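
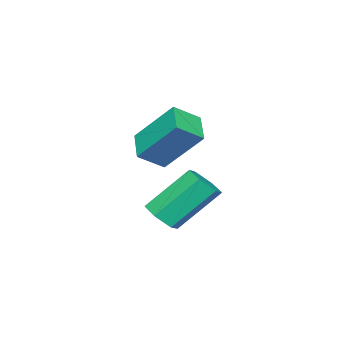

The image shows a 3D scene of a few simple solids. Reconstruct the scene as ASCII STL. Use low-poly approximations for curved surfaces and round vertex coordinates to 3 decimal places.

solid 
facet normal -0.703 0.473 -0.532
outer loop
vertex 2.222 -4.199 1.453
vertex 2.044 -2.84 2.896
vertex 3.083 -3.52 0.919
endloop
endfacet
facet normal 0.089 -0.683 -0.725
outer loop
vertex 3.856 -4.04 1.504
vertex 2.222 -4.199 1.453
vertex 3.083 -3.52 0.919
endloop
endfacet
facet normal -0.702 0.473 -0.532
outer loop
vertex 3.083 -3.52 0.919
vertex 2.044 -2.84 2.896
vertex 2.906 -2.161 2.362
endloop
endfacet
facet normal 0.706 0.557 -0.438
outer loop
vertex 2.906 -2.161 2.362
vertex 3.856 -4.04 1.504
vertex 3.083 -3.52 0.919
endloop
endfacet
facet normal -0.706 -0.557 0.438
outer loop
vertex 2.222 -4.199 1.453
vertex 2.817 -3.36 3.481
vertex 2.044 -2.84 2.896
endloop
endfacet
facet normal 0.089 -0.683 -0.725
outer loop
vertex 2.994 -4.719 2.038
vertex 2.222 -4.199 1.453
vertex 3.856 -4.04 1.504
endloop
endfacet
facet normal -0.706 -0.557 0.437
outer loop
vertex 2.994 -4.719 2.038
vertex 2.817 -3.36 3.481
vertex 2.222 -4.199 1.453
endloop
endfacet
facet normal -0.089 0.683 0.725
outer loop
vertex 2.044 -2.84 2.896
vertex 2.817 -3.36 3.481
vertex 2.906 -2.161 2.362
endloop
endfacet
facet normal 0.706 0.557 -0.437
outer loop
vertex 3.678 -2.681 2.947
vertex 3.856 -4.04 1.504
vertex 2.906 -2.161 2.362
endloop
endfacet
facet normal -0.089 0.683 0.725
outer loop
vertex 2.906 -2.161 2.362
vertex 2.817 -3.36 3.481
vertex 3.678 -2.681 2.947
endloop
endfacet
facet normal 0.702 -0.473 0.532
outer loop
vertex 3.678 -2.681 2.947
vertex 2.994 -4.719 2.038
vertex 3.856 -4.04 1.504
endloop
endfacet
facet normal 0.703 -0.473 0.532
outer loop
vertex 2.817 -3.36 3.481
vertex 2.994 -4.719 2.038
vertex 3.678 -2.681 2.947
endloop
endfacet
facet normal 0.485 -0.499 -0.718
outer loop
vertex 3.296 -4.139 -0.851
vertex 3.014 -3.7 -1.347
vertex 3.643 -3.536 -1.036
endloop
endfacet
facet normal 0.730 -0.221 0.647
outer loop
vertex 3.296 -4.139 -0.851
vertex 3.643 -3.536 -1.036
vertex 2.287 -3.1 0.643
endloop
endfacet
facet normal 0.730 -0.222 0.647
outer loop
vertex 2.287 -3.1 0.643
vertex 3.643 -3.536 -1.036
vertex 2.635 -2.497 0.457
endloop
endfacet
facet normal -0.484 0.501 0.718
outer loop
vertex 2.287 -3.1 0.643
vertex 2.635 -2.497 0.457
vertex 2.006 -2.66 0.147
endloop
endfacet
facet normal 0.485 -0.499 -0.718
outer loop
vertex 3.643 -3.536 -1.036
vertex 3.014 -3.7 -1.347
vertex 3.361 -3.097 -1.532
endloop
endfacet
facet normal 0.782 0.615 0.100
outer loop
vertex 3.643 -3.536 -1.036
vertex 3.361 -3.097 -1.532
vertex 2.635 -2.497 0.457
endloop
endfacet
facet normal 0.783 0.615 0.100
outer loop
vertex 2.635 -2.497 0.457
vertex 3.361 -3.097 -1.532
vertex 2.353 -2.057 -0.039
endloop
endfacet
facet normal -0.484 0.500 0.718
outer loop
vertex 2.635 -2.497 0.457
vertex 2.353 -2.057 -0.039
vertex 2.006 -2.66 0.147
endloop
endfacet
facet normal 0.485 -0.499 -0.718
outer loop
vertex 3.361 -3.097 -1.532
vertex 3.014 -3.7 -1.347
vertex 2.733 -3.26 -1.843
endloop
endfacet
facet normal 0.054 0.836 -0.546
outer loop
vertex 3.361 -3.097 -1.532
vertex 2.733 -3.26 -1.843
vertex 2.353 -2.057 -0.039
endloop
endfacet
facet normal 0.051 0.836 -0.547
outer loop
vertex 2.353 -2.057 -0.039
vertex 2.733 -3.26 -1.843
vertex 1.724 -2.221 -0.349
endloop
endfacet
facet normal -0.484 0.500 0.718
outer loop
vertex 2.353 -2.057 -0.039
vertex 1.724 -2.221 -0.349
vertex 2.006 -2.66 0.147
endloop
endfacet
facet normal 0.484 -0.501 -0.718
outer loop
vertex 2.733 -3.26 -1.843
vertex 3.014 -3.7 -1.347
vertex 2.385 -3.863 -1.657
endloop
endfacet
facet normal -0.730 0.222 -0.647
outer loop
vertex 2.733 -3.26 -1.843
vertex 2.385 -3.863 -1.657
vertex 1.724 -2.221 -0.349
endloop
endfacet
facet normal -0.730 0.221 -0.647
outer loop
vertex 1.724 -2.221 -0.349
vertex 2.385 -3.863 -1.657
vertex 1.377 -2.824 -0.164
endloop
endfacet
facet normal -0.485 0.499 0.718
outer loop
vertex 1.724 -2.221 -0.349
vertex 1.377 -2.824 -0.164
vertex 2.006 -2.66 0.147
endloop
endfacet
facet normal 0.484 -0.500 -0.718
outer loop
vertex 2.385 -3.863 -1.657
vertex 3.014 -3.7 -1.347
vertex 2.667 -4.303 -1.161
endloop
endfacet
facet normal -0.782 -0.615 -0.100
outer loop
vertex 2.385 -3.863 -1.657
vertex 2.667 -4.303 -1.161
vertex 1.377 -2.824 -0.164
endloop
endfacet
facet normal -0.782 -0.615 -0.100
outer loop
vertex 1.377 -2.824 -0.164
vertex 2.667 -4.303 -1.161
vertex 1.659 -3.263 0.332
endloop
endfacet
facet normal -0.485 0.499 0.718
outer loop
vertex 1.377 -2.824 -0.164
vertex 1.659 -3.263 0.332
vertex 2.006 -2.66 0.147
endloop
endfacet
facet normal 0.484 -0.500 -0.718
outer loop
vertex 2.667 -4.303 -1.161
vertex 3.014 -3.7 -1.347
vertex 3.296 -4.139 -0.851
endloop
endfacet
facet normal -0.052 -0.836 0.547
outer loop
vertex 2.667 -4.303 -1.161
vertex 3.296 -4.139 -0.851
vertex 1.659 -3.263 0.332
endloop
endfacet
facet normal -0.053 -0.836 0.546
outer loop
vertex 1.659 -3.263 0.332
vertex 3.296 -4.139 -0.851
vertex 2.287 -3.1 0.643
endloop
endfacet
facet normal -0.485 0.499 0.718
outer loop
vertex 1.659 -3.263 0.332
vertex 2.287 -3.1 0.643
vertex 2.006 -2.66 0.147
endloop
endfacet

endsolid


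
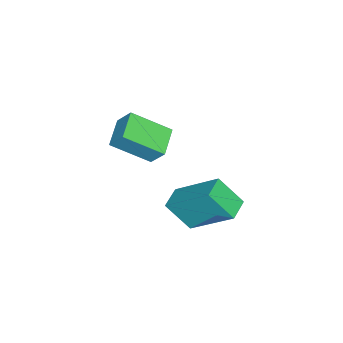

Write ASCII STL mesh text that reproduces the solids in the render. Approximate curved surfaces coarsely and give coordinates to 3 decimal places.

solid 
facet normal -0.998 0.003 0.064
outer loop
vertex -0.561 2.445 2.663
vertex -0.464 4.07 4.098
vertex -0.624 3.352 1.639
endloop
endfacet
facet normal -0.044 -0.749 -0.661
outer loop
vertex 0.264 3.35 1.582
vertex -0.561 2.445 2.663
vertex -0.624 3.352 1.639
endloop
endfacet
facet normal -0.998 0.003 0.064
outer loop
vertex -0.624 3.352 1.639
vertex -0.464 4.07 4.098
vertex -0.527 4.978 3.074
endloop
endfacet
facet normal -0.046 0.663 -0.748
outer loop
vertex -0.527 4.978 3.074
vertex 0.264 3.35 1.582
vertex -0.624 3.352 1.639
endloop
endfacet
facet normal 0.046 -0.663 0.747
outer loop
vertex -0.561 2.445 2.663
vertex 0.424 4.068 4.041
vertex -0.464 4.07 4.098
endloop
endfacet
facet normal -0.045 -0.749 -0.661
outer loop
vertex 0.327 2.442 2.606
vertex -0.561 2.445 2.663
vertex 0.264 3.35 1.582
endloop
endfacet
facet normal 0.046 -0.663 0.748
outer loop
vertex 0.327 2.442 2.606
vertex 0.424 4.068 4.041
vertex -0.561 2.445 2.663
endloop
endfacet
facet normal 0.044 0.749 0.661
outer loop
vertex -0.464 4.07 4.098
vertex 0.424 4.068 4.041
vertex -0.527 4.978 3.074
endloop
endfacet
facet normal -0.046 0.663 -0.747
outer loop
vertex 0.361 4.975 3.017
vertex 0.264 3.35 1.582
vertex -0.527 4.978 3.074
endloop
endfacet
facet normal 0.045 0.749 0.661
outer loop
vertex -0.527 4.978 3.074
vertex 0.424 4.068 4.041
vertex 0.361 4.975 3.017
endloop
endfacet
facet normal 0.998 -0.003 -0.064
outer loop
vertex 0.361 4.975 3.017
vertex 0.327 2.442 2.606
vertex 0.264 3.35 1.582
endloop
endfacet
facet normal 0.998 -0.003 -0.064
outer loop
vertex 0.424 4.068 4.041
vertex 0.327 2.442 2.606
vertex 0.361 4.975 3.017
endloop
endfacet
facet normal -0.953 -0.163 0.254
outer loop
vertex -2.924 -0.279 3.813
vertex -3.411 1.121 2.882
vertex -3.044 -0.874 2.98
endloop
endfacet
facet normal 0.278 -0.800 0.532
outer loop
vertex -1.909 -0.681 2.678
vertex -2.924 -0.279 3.813
vertex -3.044 -0.874 2.98
endloop
endfacet
facet normal -0.953 -0.163 0.254
outer loop
vertex -3.044 -0.874 2.98
vertex -3.411 1.121 2.882
vertex -3.531 0.526 2.05
endloop
endfacet
facet normal -0.117 -0.577 -0.808
outer loop
vertex -3.531 0.526 2.05
vertex -1.909 -0.681 2.678
vertex -3.044 -0.874 2.98
endloop
endfacet
facet normal 0.117 0.578 0.808
outer loop
vertex -2.924 -0.279 3.813
vertex -2.276 1.314 2.58
vertex -3.411 1.121 2.882
endloop
endfacet
facet normal 0.278 -0.800 0.532
outer loop
vertex -1.789 -0.086 3.51
vertex -2.924 -0.279 3.813
vertex -1.909 -0.681 2.678
endloop
endfacet
facet normal 0.117 0.578 0.808
outer loop
vertex -1.789 -0.086 3.51
vertex -2.276 1.314 2.58
vertex -2.924 -0.279 3.813
endloop
endfacet
facet normal -0.278 0.800 -0.532
outer loop
vertex -3.411 1.121 2.882
vertex -2.276 1.314 2.58
vertex -3.531 0.526 2.05
endloop
endfacet
facet normal -0.117 -0.578 -0.808
outer loop
vertex -2.396 0.719 1.747
vertex -1.909 -0.681 2.678
vertex -3.531 0.526 2.05
endloop
endfacet
facet normal -0.278 0.800 -0.531
outer loop
vertex -3.531 0.526 2.05
vertex -2.276 1.314 2.58
vertex -2.396 0.719 1.747
endloop
endfacet
facet normal 0.953 0.163 -0.254
outer loop
vertex -2.396 0.719 1.747
vertex -1.789 -0.086 3.51
vertex -1.909 -0.681 2.678
endloop
endfacet
facet normal 0.953 0.163 -0.254
outer loop
vertex -2.276 1.314 2.58
vertex -1.789 -0.086 3.51
vertex -2.396 0.719 1.747
endloop
endfacet

endsolid


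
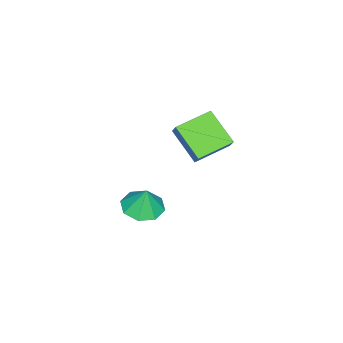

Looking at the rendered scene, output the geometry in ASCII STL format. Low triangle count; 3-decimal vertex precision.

solid 
facet normal -0.086 -0.201 -0.976
outer loop
vertex 1.82 -3.637 -4.097
vertex 0.821 -3.926 -3.949
vertex 1.307 -3.023 -4.178
endloop
endfacet
facet normal 0.672 0.616 0.411
outer loop
vertex 1.82 -3.637 -4.097
vertex 1.307 -3.023 -4.178
vertex 0.939 -3.654 -2.631
endloop
endfacet
facet normal -0.087 -0.201 -0.976
outer loop
vertex 1.307 -3.023 -4.178
vertex 0.821 -3.926 -3.949
vertex 0.509 -2.939 -4.124
endloop
endfacet
facet normal 0.123 0.908 0.400
outer loop
vertex 1.307 -3.023 -4.178
vertex 0.509 -2.939 -4.124
vertex 0.939 -3.654 -2.631
endloop
endfacet
facet normal -0.087 -0.200 -0.976
outer loop
vertex 0.509 -2.939 -4.124
vertex 0.821 -3.926 -3.949
vertex -0.105 -3.433 -3.968
endloop
endfacet
facet normal -0.469 0.737 0.488
outer loop
vertex 0.509 -2.939 -4.124
vertex -0.105 -3.433 -3.968
vertex 0.939 -3.654 -2.631
endloop
endfacet
facet normal -0.087 -0.202 -0.976
outer loop
vertex -0.105 -3.433 -3.968
vertex 0.821 -3.926 -3.949
vertex -0.177 -4.215 -3.8
endloop
endfacet
facet normal -0.755 0.203 0.623
outer loop
vertex -0.105 -3.433 -3.968
vertex -0.177 -4.215 -3.8
vertex 0.939 -3.654 -2.631
endloop
endfacet
facet normal -0.087 -0.202 -0.976
outer loop
vertex -0.177 -4.215 -3.8
vertex 0.821 -3.926 -3.949
vertex 0.336 -4.828 -3.719
endloop
endfacet
facet normal -0.570 -0.381 0.728
outer loop
vertex -0.177 -4.215 -3.8
vertex 0.336 -4.828 -3.719
vertex 0.939 -3.654 -2.631
endloop
endfacet
facet normal -0.088 -0.202 -0.976
outer loop
vertex 0.336 -4.828 -3.719
vertex 0.821 -3.926 -3.949
vertex 1.133 -4.913 -3.773
endloop
endfacet
facet normal -0.022 -0.674 0.739
outer loop
vertex 0.336 -4.828 -3.719
vertex 1.133 -4.913 -3.773
vertex 0.939 -3.654 -2.631
endloop
endfacet
facet normal -0.086 -0.201 -0.976
outer loop
vertex 1.133 -4.913 -3.773
vertex 0.821 -3.926 -3.949
vertex 1.748 -4.419 -3.929
endloop
endfacet
facet normal 0.569 -0.503 0.651
outer loop
vertex 1.133 -4.913 -3.773
vertex 1.748 -4.419 -3.929
vertex 0.939 -3.654 -2.631
endloop
endfacet
facet normal -0.086 -0.202 -0.976
outer loop
vertex 1.748 -4.419 -3.929
vertex 0.821 -3.926 -3.949
vertex 1.82 -3.637 -4.097
endloop
endfacet
facet normal 0.857 0.032 0.515
outer loop
vertex 1.748 -4.419 -3.929
vertex 1.82 -3.637 -4.097
vertex 0.939 -3.654 -2.631
endloop
endfacet
facet normal -0.433 -0.415 -0.800
outer loop
vertex 1.027 -2.307 2.232
vertex -0.493 -1.361 2.563
vertex 1.677 -0.88 1.141
endloop
endfacet
facet normal 0.835 -0.519 -0.182
outer loop
vertex 2.053 -0.519 1.837
vertex 1.027 -2.307 2.232
vertex 1.677 -0.88 1.141
endloop
endfacet
facet normal -0.432 -0.415 -0.800
outer loop
vertex 1.677 -0.88 1.141
vertex -0.493 -1.361 2.563
vertex 0.157 0.065 1.472
endloop
endfacet
facet normal 0.340 0.747 -0.571
outer loop
vertex 0.157 0.065 1.472
vertex 2.053 -0.519 1.837
vertex 1.677 -0.88 1.141
endloop
endfacet
facet normal -0.340 -0.747 0.571
outer loop
vertex 1.027 -2.307 2.232
vertex -0.117 -1.0 3.259
vertex -0.493 -1.361 2.563
endloop
endfacet
facet normal 0.835 -0.519 -0.181
outer loop
vertex 1.403 -1.945 2.928
vertex 1.027 -2.307 2.232
vertex 2.053 -0.519 1.837
endloop
endfacet
facet normal -0.340 -0.747 0.572
outer loop
vertex 1.403 -1.945 2.928
vertex -0.117 -1.0 3.259
vertex 1.027 -2.307 2.232
endloop
endfacet
facet normal -0.835 0.520 0.182
outer loop
vertex -0.493 -1.361 2.563
vertex -0.117 -1.0 3.259
vertex 0.157 0.065 1.472
endloop
endfacet
facet normal 0.340 0.746 -0.572
outer loop
vertex 0.533 0.427 2.168
vertex 2.053 -0.519 1.837
vertex 0.157 0.065 1.472
endloop
endfacet
facet normal -0.835 0.519 0.181
outer loop
vertex 0.157 0.065 1.472
vertex -0.117 -1.0 3.259
vertex 0.533 0.427 2.168
endloop
endfacet
facet normal 0.433 0.415 0.800
outer loop
vertex 0.533 0.427 2.168
vertex 1.403 -1.945 2.928
vertex 2.053 -0.519 1.837
endloop
endfacet
facet normal 0.432 0.415 0.800
outer loop
vertex -0.117 -1.0 3.259
vertex 1.403 -1.945 2.928
vertex 0.533 0.427 2.168
endloop
endfacet

endsolid


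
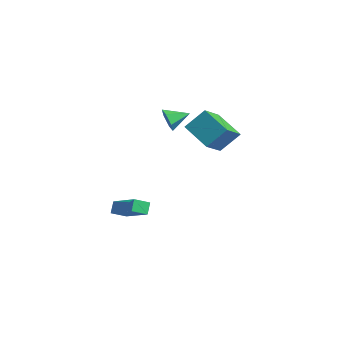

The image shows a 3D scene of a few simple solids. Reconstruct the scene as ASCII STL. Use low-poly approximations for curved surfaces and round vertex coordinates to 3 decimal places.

solid 
facet normal -0.441 0.363 0.821
outer loop
vertex -0.369 0.026 -1.679
vertex -0.374 0.912 -2.073
vertex -2.343 -0.378 -2.562
endloop
endfacet
facet normal 0.005 -0.914 0.407
outer loop
vertex -1.986 -0.672 -3.227
vertex -0.369 0.026 -1.679
vertex -2.343 -0.378 -2.562
endloop
endfacet
facet normal -0.441 0.363 0.821
outer loop
vertex -2.343 -0.378 -2.562
vertex -0.374 0.912 -2.073
vertex -2.348 0.508 -2.956
endloop
endfacet
facet normal -0.898 -0.183 -0.401
outer loop
vertex -2.348 0.508 -2.956
vertex -1.986 -0.672 -3.227
vertex -2.343 -0.378 -2.562
endloop
endfacet
facet normal 0.898 0.183 0.401
outer loop
vertex -0.369 0.026 -1.679
vertex -0.017 0.618 -2.738
vertex -0.374 0.912 -2.073
endloop
endfacet
facet normal 0.005 -0.914 0.407
outer loop
vertex -0.012 -0.268 -2.344
vertex -0.369 0.026 -1.679
vertex -1.986 -0.672 -3.227
endloop
endfacet
facet normal 0.898 0.183 0.401
outer loop
vertex -0.012 -0.268 -2.344
vertex -0.017 0.618 -2.738
vertex -0.369 0.026 -1.679
endloop
endfacet
facet normal -0.005 0.914 -0.407
outer loop
vertex -0.374 0.912 -2.073
vertex -0.017 0.618 -2.738
vertex -2.348 0.508 -2.956
endloop
endfacet
facet normal -0.898 -0.183 -0.401
outer loop
vertex -1.991 0.214 -3.621
vertex -1.986 -0.672 -3.227
vertex -2.348 0.508 -2.956
endloop
endfacet
facet normal -0.005 0.914 -0.407
outer loop
vertex -2.348 0.508 -2.956
vertex -0.017 0.618 -2.738
vertex -1.991 0.214 -3.621
endloop
endfacet
facet normal 0.441 -0.363 -0.821
outer loop
vertex -1.991 0.214 -3.621
vertex -0.012 -0.268 -2.344
vertex -1.986 -0.672 -3.227
endloop
endfacet
facet normal 0.441 -0.363 -0.821
outer loop
vertex -0.017 0.618 -2.738
vertex -0.012 -0.268 -2.344
vertex -1.991 0.214 -3.621
endloop
endfacet
facet normal -0.155 -0.939 -0.306
outer loop
vertex -0.035 2.055 3.058
vertex -0.397 1.903 3.709
vertex -0.786 2.162 3.11
endloop
endfacet
facet normal 0.053 0.714 -0.698
outer loop
vertex -0.035 2.055 3.058
vertex -0.786 2.162 3.11
vertex -0.203 3.077 4.091
endloop
endfacet
facet normal -0.154 -0.939 -0.306
outer loop
vertex -0.786 2.162 3.11
vertex -0.397 1.903 3.709
vertex -1.147 2.009 3.761
endloop
endfacet
facet normal -0.695 0.683 -0.225
outer loop
vertex -0.786 2.162 3.11
vertex -1.147 2.009 3.761
vertex -0.203 3.077 4.091
endloop
endfacet
facet normal -0.154 -0.939 -0.306
outer loop
vertex -1.147 2.009 3.761
vertex -0.397 1.903 3.709
vertex -0.758 1.75 4.36
endloop
endfacet
facet normal -0.676 0.407 0.615
outer loop
vertex -1.147 2.009 3.761
vertex -0.758 1.75 4.36
vertex -0.203 3.077 4.091
endloop
endfacet
facet normal -0.154 -0.939 -0.306
outer loop
vertex -0.758 1.75 4.36
vertex -0.397 1.903 3.709
vertex -0.007 1.644 4.308
endloop
endfacet
facet normal 0.091 0.161 0.983
outer loop
vertex -0.758 1.75 4.36
vertex -0.007 1.644 4.308
vertex -0.203 3.077 4.091
endloop
endfacet
facet normal -0.155 -0.940 -0.305
outer loop
vertex -0.007 1.644 4.308
vertex -0.397 1.903 3.709
vertex 0.354 1.796 3.657
endloop
endfacet
facet normal 0.839 0.192 0.510
outer loop
vertex -0.007 1.644 4.308
vertex 0.354 1.796 3.657
vertex -0.203 3.077 4.091
endloop
endfacet
facet normal -0.155 -0.939 -0.306
outer loop
vertex 0.354 1.796 3.657
vertex -0.397 1.903 3.709
vertex -0.035 2.055 3.058
endloop
endfacet
facet normal 0.820 0.468 -0.330
outer loop
vertex 0.354 1.796 3.657
vertex -0.035 2.055 3.058
vertex -0.203 3.077 4.091
endloop
endfacet
facet normal -0.832 -0.275 0.481
outer loop
vertex 1.571 2.021 3.897
vertex 1.898 2.994 5.017
vertex 0.769 3.146 3.152
endloop
endfacet
facet normal -0.214 -0.641 -0.737
outer loop
vertex 2.342 3.666 2.243
vertex 1.571 2.021 3.897
vertex 0.769 3.146 3.152
endloop
endfacet
facet normal -0.832 -0.275 0.481
outer loop
vertex 0.769 3.146 3.152
vertex 1.898 2.994 5.017
vertex 1.095 4.12 4.273
endloop
endfacet
facet normal -0.511 0.717 -0.474
outer loop
vertex 1.095 4.12 4.273
vertex 2.342 3.666 2.243
vertex 0.769 3.146 3.152
endloop
endfacet
facet normal 0.511 -0.717 0.474
outer loop
vertex 1.571 2.021 3.897
vertex 3.471 3.514 4.108
vertex 1.898 2.994 5.017
endloop
endfacet
facet normal -0.215 -0.640 -0.737
outer loop
vertex 3.145 2.54 2.987
vertex 1.571 2.021 3.897
vertex 2.342 3.666 2.243
endloop
endfacet
facet normal 0.511 -0.717 0.474
outer loop
vertex 3.145 2.54 2.987
vertex 3.471 3.514 4.108
vertex 1.571 2.021 3.897
endloop
endfacet
facet normal 0.215 0.640 0.738
outer loop
vertex 1.898 2.994 5.017
vertex 3.471 3.514 4.108
vertex 1.095 4.12 4.273
endloop
endfacet
facet normal -0.511 0.717 -0.474
outer loop
vertex 2.669 4.639 3.363
vertex 2.342 3.666 2.243
vertex 1.095 4.12 4.273
endloop
endfacet
facet normal 0.215 0.641 0.737
outer loop
vertex 1.095 4.12 4.273
vertex 3.471 3.514 4.108
vertex 2.669 4.639 3.363
endloop
endfacet
facet normal 0.832 0.275 -0.482
outer loop
vertex 2.669 4.639 3.363
vertex 3.145 2.54 2.987
vertex 2.342 3.666 2.243
endloop
endfacet
facet normal 0.832 0.275 -0.481
outer loop
vertex 3.471 3.514 4.108
vertex 3.145 2.54 2.987
vertex 2.669 4.639 3.363
endloop
endfacet

endsolid


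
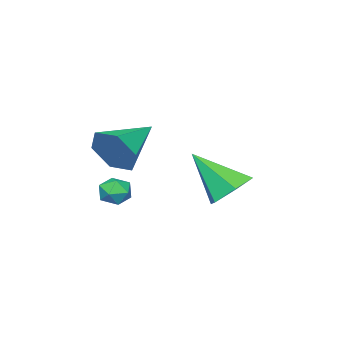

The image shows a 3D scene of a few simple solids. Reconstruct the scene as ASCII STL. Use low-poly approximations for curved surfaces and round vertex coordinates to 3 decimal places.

solid 
facet normal 0.945 -0.029 -0.325
outer loop
vertex 1.276 1.842 3.658
vertex 0.977 1.422 2.825
vertex 1.029 2.398 2.89
endloop
endfacet
facet normal -0.189 0.765 0.615
outer loop
vertex 1.276 1.842 3.658
vertex 1.029 2.398 2.89
vertex -0.857 1.478 3.455
endloop
endfacet
facet normal 0.945 -0.029 -0.325
outer loop
vertex 1.029 2.398 2.89
vertex 0.977 1.422 2.825
vertex 0.73 1.977 2.057
endloop
endfacet
facet normal -0.484 0.839 -0.250
outer loop
vertex 1.029 2.398 2.89
vertex 0.73 1.977 2.057
vertex -0.857 1.478 3.455
endloop
endfacet
facet normal 0.945 -0.029 -0.325
outer loop
vertex 0.73 1.977 2.057
vertex 0.977 1.422 2.825
vertex 0.678 1.001 1.992
endloop
endfacet
facet normal -0.674 0.085 -0.734
outer loop
vertex 0.73 1.977 2.057
vertex 0.678 1.001 1.992
vertex -0.857 1.478 3.455
endloop
endfacet
facet normal 0.945 -0.029 -0.325
outer loop
vertex 0.678 1.001 1.992
vertex 0.977 1.422 2.825
vertex 0.925 0.445 2.761
endloop
endfacet
facet normal -0.568 -0.743 -0.354
outer loop
vertex 0.678 1.001 1.992
vertex 0.925 0.445 2.761
vertex -0.857 1.478 3.455
endloop
endfacet
facet normal 0.945 -0.029 -0.325
outer loop
vertex 0.925 0.445 2.761
vertex 0.977 1.422 2.825
vertex 1.224 0.866 3.594
endloop
endfacet
facet normal -0.274 -0.815 0.510
outer loop
vertex 0.925 0.445 2.761
vertex 1.224 0.866 3.594
vertex -0.857 1.478 3.455
endloop
endfacet
facet normal 0.945 -0.029 -0.325
outer loop
vertex 1.224 0.866 3.594
vertex 0.977 1.422 2.825
vertex 1.276 1.842 3.658
endloop
endfacet
facet normal -0.084 -0.061 0.995
outer loop
vertex 1.224 0.866 3.594
vertex 1.276 1.842 3.658
vertex -0.857 1.478 3.455
endloop
endfacet
facet normal -0.198 0.658 -0.726
outer loop
vertex -2.349 2.928 -0.043
vertex -3.277 2.919 0.202
vertex -2.679 3.549 0.61
endloop
endfacet
facet normal 0.926 0.114 0.360
outer loop
vertex -2.349 2.928 -0.043
vertex -2.679 3.549 0.61
vertex -2.863 1.541 1.718
endloop
endfacet
facet normal -0.199 0.659 -0.726
outer loop
vertex -2.679 3.549 0.61
vertex -3.277 2.919 0.202
vertex -3.607 3.539 0.855
endloop
endfacet
facet normal 0.223 0.455 0.862
outer loop
vertex -2.679 3.549 0.61
vertex -3.607 3.539 0.855
vertex -2.863 1.541 1.718
endloop
endfacet
facet normal -0.199 0.659 -0.726
outer loop
vertex -3.607 3.539 0.855
vertex -3.277 2.919 0.202
vertex -4.205 2.909 0.447
endloop
endfacet
facet normal -0.630 0.098 0.771
outer loop
vertex -3.607 3.539 0.855
vertex -4.205 2.909 0.447
vertex -2.863 1.541 1.718
endloop
endfacet
facet normal -0.199 0.659 -0.725
outer loop
vertex -4.205 2.909 0.447
vertex -3.277 2.919 0.202
vertex -3.875 2.289 -0.207
endloop
endfacet
facet normal -0.780 -0.601 0.176
outer loop
vertex -4.205 2.909 0.447
vertex -3.875 2.289 -0.207
vertex -2.863 1.541 1.718
endloop
endfacet
facet normal -0.198 0.659 -0.726
outer loop
vertex -3.875 2.289 -0.207
vertex -3.277 2.919 0.202
vertex -2.947 2.298 -0.452
endloop
endfacet
facet normal -0.077 -0.942 -0.326
outer loop
vertex -3.875 2.289 -0.207
vertex -2.947 2.298 -0.452
vertex -2.863 1.541 1.718
endloop
endfacet
facet normal -0.198 0.659 -0.726
outer loop
vertex -2.947 2.298 -0.452
vertex -3.277 2.919 0.202
vertex -2.349 2.928 -0.043
endloop
endfacet
facet normal 0.776 -0.585 -0.234
outer loop
vertex -2.947 2.298 -0.452
vertex -2.349 2.928 -0.043
vertex -2.863 1.541 1.718
endloop
endfacet
facet normal -0.359 0.077 0.930
outer loop
vertex 0.154 1.396 1.223
vertex 0.366 0.817 1.353
vertex 0.735 1.318 1.454
endloop
endfacet
facet normal -0.172 0.717 0.675
outer loop
vertex 0.154 1.396 1.223
vertex 0.735 1.318 1.454
vertex 0.635 1.732 0.989
endloop
endfacet
facet normal -0.545 0.835 0.078
outer loop
vertex 0.154 1.396 1.223
vertex 0.635 1.732 0.989
vertex 0.203 1.486 0.6
endloop
endfacet
facet normal -0.963 0.268 -0.037
outer loop
vertex 0.154 1.396 1.223
vertex 0.203 1.486 0.6
vertex 0.037 0.921 0.825
endloop
endfacet
facet normal -0.849 -0.201 0.489
outer loop
vertex 0.154 1.396 1.223
vertex 0.037 0.921 0.825
vertex 0.366 0.817 1.353
endloop
endfacet
facet normal 0.521 0.690 0.503
outer loop
vertex 0.635 1.732 0.989
vertex 0.735 1.318 1.454
vertex 1.143 1.359 0.975
endloop
endfacet
facet normal 0.216 -0.343 0.914
outer loop
vertex 0.735 1.318 1.454
vertex 0.366 0.817 1.353
vertex 0.977 0.794 1.2
endloop
endfacet
facet normal -0.576 -0.792 0.203
outer loop
vertex 0.366 0.817 1.353
vertex 0.037 0.921 0.825
vertex 0.545 0.548 0.811
endloop
endfacet
facet normal -0.759 -0.036 -0.650
outer loop
vertex 0.037 0.921 0.825
vertex 0.203 1.486 0.6
vertex 0.445 0.962 0.346
endloop
endfacet
facet normal -0.083 0.881 -0.465
outer loop
vertex 0.203 1.486 0.6
vertex 0.635 1.732 0.989
vertex 0.814 1.463 0.447
endloop
endfacet
facet normal 0.963 -0.268 0.037
outer loop
vertex 1.026 0.884 0.577
vertex 1.143 1.359 0.975
vertex 0.977 0.794 1.2
endloop
endfacet
facet normal 0.545 -0.835 -0.078
outer loop
vertex 1.026 0.884 0.577
vertex 0.977 0.794 1.2
vertex 0.545 0.548 0.811
endloop
endfacet
facet normal 0.172 -0.717 -0.675
outer loop
vertex 1.026 0.884 0.577
vertex 0.545 0.548 0.811
vertex 0.445 0.962 0.346
endloop
endfacet
facet normal 0.359 -0.077 -0.930
outer loop
vertex 1.026 0.884 0.577
vertex 0.445 0.962 0.346
vertex 0.814 1.463 0.447
endloop
endfacet
facet normal 0.849 0.201 -0.489
outer loop
vertex 1.026 0.884 0.577
vertex 0.814 1.463 0.447
vertex 1.143 1.359 0.975
endloop
endfacet
facet normal 0.759 0.036 0.650
outer loop
vertex 0.977 0.794 1.2
vertex 1.143 1.359 0.975
vertex 0.735 1.318 1.454
endloop
endfacet
facet normal 0.083 -0.881 0.465
outer loop
vertex 0.545 0.548 0.811
vertex 0.977 0.794 1.2
vertex 0.366 0.817 1.353
endloop
endfacet
facet normal -0.521 -0.690 -0.503
outer loop
vertex 0.445 0.962 0.346
vertex 0.545 0.548 0.811
vertex 0.037 0.921 0.825
endloop
endfacet
facet normal -0.216 0.343 -0.914
outer loop
vertex 0.814 1.463 0.447
vertex 0.445 0.962 0.346
vertex 0.203 1.486 0.6
endloop
endfacet
facet normal 0.576 0.792 -0.203
outer loop
vertex 1.143 1.359 0.975
vertex 0.814 1.463 0.447
vertex 0.635 1.732 0.989
endloop
endfacet

endsolid


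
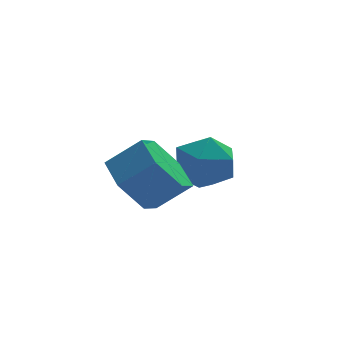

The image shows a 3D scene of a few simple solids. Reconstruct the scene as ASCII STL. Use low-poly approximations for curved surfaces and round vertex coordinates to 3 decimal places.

solid 
facet normal -0.764 0.162 -0.625
outer loop
vertex 1.515 1.873 -1.394
vertex 1.022 1.247 -0.954
vertex 0.992 2.118 -0.691
endloop
endfacet
facet normal 0.295 0.949 -0.112
outer loop
vertex 1.515 1.873 -1.394
vertex 0.992 2.118 -0.691
vertex 2.332 1.698 -0.725
endloop
endfacet
facet normal 0.295 0.949 -0.112
outer loop
vertex 2.332 1.698 -0.725
vertex 0.992 2.118 -0.691
vertex 1.809 1.943 -0.022
endloop
endfacet
facet normal 0.763 -0.164 0.625
outer loop
vertex 2.332 1.698 -0.725
vertex 1.809 1.943 -0.022
vertex 1.838 1.073 -0.286
endloop
endfacet
facet normal -0.763 0.163 -0.625
outer loop
vertex 0.992 2.118 -0.691
vertex 1.022 1.247 -0.954
vertex 0.498 1.492 -0.251
endloop
endfacet
facet normal -0.351 0.708 0.613
outer loop
vertex 0.992 2.118 -0.691
vertex 0.498 1.492 -0.251
vertex 1.809 1.943 -0.022
endloop
endfacet
facet normal -0.351 0.708 0.613
outer loop
vertex 1.809 1.943 -0.022
vertex 0.498 1.492 -0.251
vertex 1.315 1.318 0.417
endloop
endfacet
facet normal 0.763 -0.164 0.625
outer loop
vertex 1.809 1.943 -0.022
vertex 1.315 1.318 0.417
vertex 1.838 1.073 -0.286
endloop
endfacet
facet normal -0.763 0.164 -0.626
outer loop
vertex 0.498 1.492 -0.251
vertex 1.022 1.247 -0.954
vertex 0.528 0.622 -0.515
endloop
endfacet
facet normal -0.645 -0.242 0.725
outer loop
vertex 0.498 1.492 -0.251
vertex 0.528 0.622 -0.515
vertex 1.315 1.318 0.417
endloop
endfacet
facet normal -0.645 -0.241 0.725
outer loop
vertex 1.315 1.318 0.417
vertex 0.528 0.622 -0.515
vertex 1.345 0.447 0.154
endloop
endfacet
facet normal 0.764 -0.162 0.625
outer loop
vertex 1.315 1.318 0.417
vertex 1.345 0.447 0.154
vertex 1.838 1.073 -0.286
endloop
endfacet
facet normal -0.763 0.164 -0.625
outer loop
vertex 0.528 0.622 -0.515
vertex 1.022 1.247 -0.954
vertex 1.051 0.377 -1.218
endloop
endfacet
facet normal -0.295 -0.949 0.112
outer loop
vertex 0.528 0.622 -0.515
vertex 1.051 0.377 -1.218
vertex 1.345 0.447 0.154
endloop
endfacet
facet normal -0.295 -0.949 0.112
outer loop
vertex 1.345 0.447 0.154
vertex 1.051 0.377 -1.218
vertex 1.868 0.202 -0.549
endloop
endfacet
facet normal 0.764 -0.162 0.625
outer loop
vertex 1.345 0.447 0.154
vertex 1.868 0.202 -0.549
vertex 1.838 1.073 -0.286
endloop
endfacet
facet normal -0.763 0.164 -0.625
outer loop
vertex 1.051 0.377 -1.218
vertex 1.022 1.247 -0.954
vertex 1.545 1.002 -1.657
endloop
endfacet
facet normal 0.351 -0.708 -0.613
outer loop
vertex 1.051 0.377 -1.218
vertex 1.545 1.002 -1.657
vertex 1.868 0.202 -0.549
endloop
endfacet
facet normal 0.351 -0.708 -0.613
outer loop
vertex 1.868 0.202 -0.549
vertex 1.545 1.002 -1.657
vertex 2.362 0.828 -0.989
endloop
endfacet
facet normal 0.763 -0.163 0.625
outer loop
vertex 1.868 0.202 -0.549
vertex 2.362 0.828 -0.989
vertex 1.838 1.073 -0.286
endloop
endfacet
facet normal -0.764 0.162 -0.625
outer loop
vertex 1.545 1.002 -1.657
vertex 1.022 1.247 -0.954
vertex 1.515 1.873 -1.394
endloop
endfacet
facet normal 0.645 0.241 -0.725
outer loop
vertex 1.545 1.002 -1.657
vertex 1.515 1.873 -1.394
vertex 2.362 0.828 -0.989
endloop
endfacet
facet normal 0.645 0.242 -0.725
outer loop
vertex 2.362 0.828 -0.989
vertex 1.515 1.873 -1.394
vertex 2.332 1.698 -0.725
endloop
endfacet
facet normal 0.763 -0.164 0.626
outer loop
vertex 2.362 0.828 -0.989
vertex 2.332 1.698 -0.725
vertex 1.838 1.073 -0.286
endloop
endfacet
facet normal -0.015 0.972 -0.236
outer loop
vertex 3.906 3.876 -2.242
vertex 3.038 3.902 -2.079
vertex 3.614 4.068 -1.431
endloop
endfacet
facet normal 0.617 0.786 0.036
outer loop
vertex 3.906 3.876 -2.242
vertex 3.614 4.068 -1.431
vertex 4.306 3.529 -1.535
endloop
endfacet
facet normal 0.889 0.267 -0.372
outer loop
vertex 3.906 3.876 -2.242
vertex 4.306 3.529 -1.535
vertex 4.158 3.029 -2.248
endloop
endfacet
facet normal 0.423 0.132 -0.896
outer loop
vertex 3.906 3.876 -2.242
vertex 4.158 3.029 -2.248
vertex 3.374 3.259 -2.584
endloop
endfacet
facet normal -0.136 0.567 -0.812
outer loop
vertex 3.906 3.876 -2.242
vertex 3.374 3.259 -2.584
vertex 3.038 3.902 -2.079
endloop
endfacet
facet normal 0.507 0.519 0.688
outer loop
vertex 4.306 3.529 -1.535
vertex 3.614 4.068 -1.431
vertex 3.686 3.341 -0.936
endloop
endfacet
facet normal -0.516 0.819 0.249
outer loop
vertex 3.614 4.068 -1.431
vertex 3.038 3.902 -2.079
vertex 2.902 3.571 -1.272
endloop
endfacet
facet normal -0.711 0.166 -0.684
outer loop
vertex 3.038 3.902 -2.079
vertex 3.374 3.259 -2.584
vertex 2.754 3.071 -1.985
endloop
endfacet
facet normal 0.193 -0.539 -0.820
outer loop
vertex 3.374 3.259 -2.584
vertex 4.158 3.029 -2.248
vertex 3.446 2.532 -2.089
endloop
endfacet
facet normal 0.947 -0.320 0.028
outer loop
vertex 4.158 3.029 -2.248
vertex 4.306 3.529 -1.535
vertex 4.022 2.698 -1.441
endloop
endfacet
facet normal -0.423 -0.132 0.896
outer loop
vertex 3.154 2.724 -1.278
vertex 3.686 3.341 -0.936
vertex 2.902 3.571 -1.272
endloop
endfacet
facet normal -0.889 -0.267 0.372
outer loop
vertex 3.154 2.724 -1.278
vertex 2.902 3.571 -1.272
vertex 2.754 3.071 -1.985
endloop
endfacet
facet normal -0.617 -0.786 -0.036
outer loop
vertex 3.154 2.724 -1.278
vertex 2.754 3.071 -1.985
vertex 3.446 2.532 -2.089
endloop
endfacet
facet normal 0.015 -0.972 0.236
outer loop
vertex 3.154 2.724 -1.278
vertex 3.446 2.532 -2.089
vertex 4.022 2.698 -1.441
endloop
endfacet
facet normal 0.136 -0.567 0.812
outer loop
vertex 3.154 2.724 -1.278
vertex 4.022 2.698 -1.441
vertex 3.686 3.341 -0.936
endloop
endfacet
facet normal -0.193 0.539 0.820
outer loop
vertex 2.902 3.571 -1.272
vertex 3.686 3.341 -0.936
vertex 3.614 4.068 -1.431
endloop
endfacet
facet normal -0.947 0.320 -0.028
outer loop
vertex 2.754 3.071 -1.985
vertex 2.902 3.571 -1.272
vertex 3.038 3.902 -2.079
endloop
endfacet
facet normal -0.507 -0.519 -0.688
outer loop
vertex 3.446 2.532 -2.089
vertex 2.754 3.071 -1.985
vertex 3.374 3.259 -2.584
endloop
endfacet
facet normal 0.516 -0.819 -0.249
outer loop
vertex 4.022 2.698 -1.441
vertex 3.446 2.532 -2.089
vertex 4.158 3.029 -2.248
endloop
endfacet
facet normal 0.711 -0.166 0.684
outer loop
vertex 3.686 3.341 -0.936
vertex 4.022 2.698 -1.441
vertex 4.306 3.529 -1.535
endloop
endfacet

endsolid


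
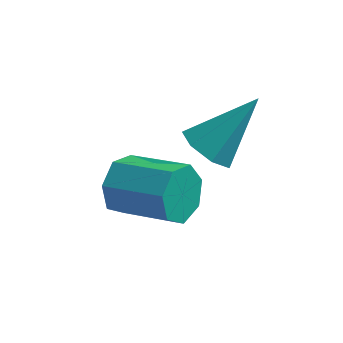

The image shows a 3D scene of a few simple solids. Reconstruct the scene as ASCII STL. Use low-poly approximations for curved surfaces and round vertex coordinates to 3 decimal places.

solid 
facet normal -0.539 -0.466 -0.702
outer loop
vertex 0.664 -3.027 -0.881
vertex 0.1 -3.235 -0.31
vertex 0.129 -2.555 -0.784
endloop
endfacet
facet normal 0.556 0.717 -0.421
outer loop
vertex 0.664 -3.027 -0.881
vertex 0.129 -2.555 -0.784
vertex 1.22 -2.265 1.15
endloop
endfacet
facet normal -0.539 -0.466 -0.702
outer loop
vertex 0.129 -2.555 -0.784
vertex 0.1 -3.235 -0.31
vertex -0.428 -2.595 -0.33
endloop
endfacet
facet normal -0.131 0.989 -0.074
outer loop
vertex 0.129 -2.555 -0.784
vertex -0.428 -2.595 -0.33
vertex 1.22 -2.265 1.15
endloop
endfacet
facet normal -0.539 -0.466 -0.701
outer loop
vertex -0.428 -2.595 -0.33
vertex 0.1 -3.235 -0.31
vertex -0.588 -3.117 0.14
endloop
endfacet
facet normal -0.583 0.635 0.507
outer loop
vertex -0.428 -2.595 -0.33
vertex -0.588 -3.117 0.14
vertex 1.22 -2.265 1.15
endloop
endfacet
facet normal -0.539 -0.466 -0.702
outer loop
vertex -0.588 -3.117 0.14
vertex 0.1 -3.235 -0.31
vertex -0.23 -3.728 0.271
endloop
endfacet
facet normal -0.458 -0.078 0.886
outer loop
vertex -0.588 -3.117 0.14
vertex -0.23 -3.728 0.271
vertex 1.22 -2.265 1.15
endloop
endfacet
facet normal -0.539 -0.466 -0.702
outer loop
vertex -0.23 -3.728 0.271
vertex 0.1 -3.235 -0.31
vertex 0.376 -3.968 -0.035
endloop
endfacet
facet normal 0.149 -0.613 0.776
outer loop
vertex -0.23 -3.728 0.271
vertex 0.376 -3.968 -0.035
vertex 1.22 -2.265 1.15
endloop
endfacet
facet normal -0.539 -0.466 -0.702
outer loop
vertex 0.376 -3.968 -0.035
vertex 0.1 -3.235 -0.31
vertex 0.774 -3.656 -0.548
endloop
endfacet
facet normal 0.781 -0.568 0.260
outer loop
vertex 0.376 -3.968 -0.035
vertex 0.774 -3.656 -0.548
vertex 1.22 -2.265 1.15
endloop
endfacet
facet normal -0.539 -0.466 -0.702
outer loop
vertex 0.774 -3.656 -0.548
vertex 0.1 -3.235 -0.31
vertex 0.664 -3.027 -0.881
endloop
endfacet
facet normal 0.962 0.024 -0.272
outer loop
vertex 0.774 -3.656 -0.548
vertex 0.664 -3.027 -0.881
vertex 1.22 -2.265 1.15
endloop
endfacet
facet normal -0.906 0.287 -0.312
outer loop
vertex -1.775 -3.008 -3.173
vertex -2.144 -3.323 -2.391
vertex -1.815 -2.483 -2.573
endloop
endfacet
facet normal 0.421 0.696 -0.581
outer loop
vertex -1.775 -3.008 -3.173
vertex -1.815 -2.483 -2.573
vertex -0.027 -3.563 -2.571
endloop
endfacet
facet normal 0.421 0.696 -0.581
outer loop
vertex -0.027 -3.563 -2.571
vertex -1.815 -2.483 -2.573
vertex -0.067 -3.038 -1.971
endloop
endfacet
facet normal 0.906 -0.287 0.312
outer loop
vertex -0.027 -3.563 -2.571
vertex -0.067 -3.038 -1.971
vertex -0.396 -3.877 -1.789
endloop
endfacet
facet normal -0.906 0.287 -0.311
outer loop
vertex -1.815 -2.483 -2.573
vertex -2.144 -3.323 -2.391
vertex -2.102 -2.59 -1.836
endloop
endfacet
facet normal 0.224 0.948 0.225
outer loop
vertex -1.815 -2.483 -2.573
vertex -2.102 -2.59 -1.836
vertex -0.067 -3.038 -1.971
endloop
endfacet
facet normal 0.224 0.948 0.225
outer loop
vertex -0.067 -3.038 -1.971
vertex -2.102 -2.59 -1.836
vertex -0.354 -3.145 -1.234
endloop
endfacet
facet normal 0.906 -0.288 0.311
outer loop
vertex -0.067 -3.038 -1.971
vertex -0.354 -3.145 -1.234
vertex -0.396 -3.877 -1.789
endloop
endfacet
facet normal -0.906 0.288 -0.311
outer loop
vertex -2.102 -2.59 -1.836
vertex -2.144 -3.323 -2.391
vertex -2.421 -3.249 -1.517
endloop
endfacet
facet normal -0.143 0.486 0.862
outer loop
vertex -2.102 -2.59 -1.836
vertex -2.421 -3.249 -1.517
vertex -0.354 -3.145 -1.234
endloop
endfacet
facet normal -0.143 0.486 0.862
outer loop
vertex -0.354 -3.145 -1.234
vertex -2.421 -3.249 -1.517
vertex -0.673 -3.804 -0.915
endloop
endfacet
facet normal 0.906 -0.288 0.311
outer loop
vertex -0.354 -3.145 -1.234
vertex -0.673 -3.804 -0.915
vertex -0.396 -3.877 -1.789
endloop
endfacet
facet normal -0.906 0.287 -0.311
outer loop
vertex -2.421 -3.249 -1.517
vertex -2.144 -3.323 -2.391
vertex -2.531 -3.963 -1.856
endloop
endfacet
facet normal -0.401 -0.342 0.850
outer loop
vertex -2.421 -3.249 -1.517
vertex -2.531 -3.963 -1.856
vertex -0.673 -3.804 -0.915
endloop
endfacet
facet normal -0.401 -0.342 0.850
outer loop
vertex -0.673 -3.804 -0.915
vertex -2.531 -3.963 -1.856
vertex -0.783 -4.518 -1.254
endloop
endfacet
facet normal 0.906 -0.287 0.311
outer loop
vertex -0.673 -3.804 -0.915
vertex -0.783 -4.518 -1.254
vertex -0.396 -3.877 -1.789
endloop
endfacet
facet normal -0.906 0.288 -0.311
outer loop
vertex -2.531 -3.963 -1.856
vertex -2.144 -3.323 -2.391
vertex -2.35 -4.195 -2.598
endloop
endfacet
facet normal -0.358 -0.913 0.198
outer loop
vertex -2.531 -3.963 -1.856
vertex -2.35 -4.195 -2.598
vertex -0.783 -4.518 -1.254
endloop
endfacet
facet normal -0.358 -0.913 0.198
outer loop
vertex -0.783 -4.518 -1.254
vertex -2.35 -4.195 -2.598
vertex -0.602 -4.75 -1.996
endloop
endfacet
facet normal 0.906 -0.287 0.311
outer loop
vertex -0.783 -4.518 -1.254
vertex -0.602 -4.75 -1.996
vertex -0.396 -3.877 -1.789
endloop
endfacet
facet normal -0.905 0.288 -0.312
outer loop
vertex -2.35 -4.195 -2.598
vertex -2.144 -3.323 -2.391
vertex -2.013 -3.77 -3.184
endloop
endfacet
facet normal -0.045 -0.796 -0.603
outer loop
vertex -2.35 -4.195 -2.598
vertex -2.013 -3.77 -3.184
vertex -0.602 -4.75 -1.996
endloop
endfacet
facet normal -0.045 -0.796 -0.603
outer loop
vertex -0.602 -4.75 -1.996
vertex -2.013 -3.77 -3.184
vertex -0.265 -4.325 -2.582
endloop
endfacet
facet normal 0.905 -0.288 0.312
outer loop
vertex -0.602 -4.75 -1.996
vertex -0.265 -4.325 -2.582
vertex -0.396 -3.877 -1.789
endloop
endfacet
facet normal -0.906 0.287 -0.312
outer loop
vertex -2.013 -3.77 -3.184
vertex -2.144 -3.323 -2.391
vertex -1.775 -3.008 -3.173
endloop
endfacet
facet normal 0.302 -0.080 -0.950
outer loop
vertex -2.013 -3.77 -3.184
vertex -1.775 -3.008 -3.173
vertex -0.265 -4.325 -2.582
endloop
endfacet
facet normal 0.302 -0.080 -0.950
outer loop
vertex -0.265 -4.325 -2.582
vertex -1.775 -3.008 -3.173
vertex -0.027 -3.563 -2.571
endloop
endfacet
facet normal 0.906 -0.287 0.312
outer loop
vertex -0.265 -4.325 -2.582
vertex -0.027 -3.563 -2.571
vertex -0.396 -3.877 -1.789
endloop
endfacet

endsolid


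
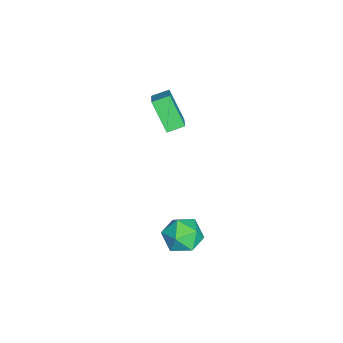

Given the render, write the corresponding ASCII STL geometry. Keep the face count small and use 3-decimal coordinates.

solid 
facet normal -0.427 -0.456 0.781
outer loop
vertex -3.427 0.673 2.106
vertex -4.859 0.413 1.17
vertex -3.067 -0.195 1.796
endloop
endfacet
facet normal 0.828 0.150 0.541
outer loop
vertex -2.221 0.707 0.25
vertex -3.427 0.673 2.106
vertex -3.067 -0.195 1.796
endloop
endfacet
facet normal -0.427 -0.456 0.781
outer loop
vertex -3.067 -0.195 1.796
vertex -4.859 0.413 1.17
vertex -4.499 -0.456 0.86
endloop
endfacet
facet normal 0.364 -0.877 -0.313
outer loop
vertex -4.499 -0.456 0.86
vertex -2.221 0.707 0.25
vertex -3.067 -0.195 1.796
endloop
endfacet
facet normal -0.364 0.877 0.313
outer loop
vertex -3.427 0.673 2.106
vertex -4.013 1.315 -0.376
vertex -4.859 0.413 1.17
endloop
endfacet
facet normal 0.828 0.150 0.541
outer loop
vertex -2.581 1.576 0.56
vertex -3.427 0.673 2.106
vertex -2.221 0.707 0.25
endloop
endfacet
facet normal -0.364 0.877 0.313
outer loop
vertex -2.581 1.576 0.56
vertex -4.013 1.315 -0.376
vertex -3.427 0.673 2.106
endloop
endfacet
facet normal -0.828 -0.150 -0.541
outer loop
vertex -4.859 0.413 1.17
vertex -4.013 1.315 -0.376
vertex -4.499 -0.456 0.86
endloop
endfacet
facet normal 0.364 -0.877 -0.313
outer loop
vertex -3.653 0.447 -0.686
vertex -2.221 0.707 0.25
vertex -4.499 -0.456 0.86
endloop
endfacet
facet normal -0.828 -0.150 -0.541
outer loop
vertex -4.499 -0.456 0.86
vertex -4.013 1.315 -0.376
vertex -3.653 0.447 -0.686
endloop
endfacet
facet normal 0.428 0.456 -0.781
outer loop
vertex -3.653 0.447 -0.686
vertex -2.581 1.576 0.56
vertex -2.221 0.707 0.25
endloop
endfacet
facet normal 0.427 0.456 -0.781
outer loop
vertex -4.013 1.315 -0.376
vertex -2.581 1.576 0.56
vertex -3.653 0.447 -0.686
endloop
endfacet
facet normal 0.379 0.090 0.921
outer loop
vertex 2.826 2.989 -2.245
vertex 2.407 1.969 -1.973
vertex 3.452 2.056 -2.411
endloop
endfacet
facet normal 0.778 0.443 0.445
outer loop
vertex 2.826 2.989 -2.245
vertex 3.452 2.056 -2.411
vertex 3.435 2.875 -3.196
endloop
endfacet
facet normal 0.363 0.924 0.121
outer loop
vertex 2.826 2.989 -2.245
vertex 3.435 2.875 -3.196
vertex 2.381 3.295 -3.244
endloop
endfacet
facet normal -0.294 0.869 0.397
outer loop
vertex 2.826 2.989 -2.245
vertex 2.381 3.295 -3.244
vertex 1.746 2.735 -2.488
endloop
endfacet
facet normal -0.284 0.354 0.891
outer loop
vertex 2.826 2.989 -2.245
vertex 1.746 2.735 -2.488
vertex 2.407 1.969 -1.973
endloop
endfacet
facet normal 0.999 -0.024 -0.047
outer loop
vertex 3.435 2.875 -3.196
vertex 3.452 2.056 -2.411
vertex 3.394 1.785 -3.512
endloop
endfacet
facet normal 0.353 -0.594 0.723
outer loop
vertex 3.452 2.056 -2.411
vertex 2.407 1.969 -1.973
vertex 2.759 1.225 -2.756
endloop
endfacet
facet normal -0.720 -0.168 0.674
outer loop
vertex 2.407 1.969 -1.973
vertex 1.746 2.735 -2.488
vertex 1.705 1.645 -2.804
endloop
endfacet
facet normal -0.736 0.666 -0.125
outer loop
vertex 1.746 2.735 -2.488
vertex 2.381 3.295 -3.244
vertex 1.688 2.464 -3.589
endloop
endfacet
facet normal 0.326 0.754 -0.570
outer loop
vertex 2.381 3.295 -3.244
vertex 3.435 2.875 -3.196
vertex 2.733 2.551 -4.027
endloop
endfacet
facet normal 0.294 -0.869 -0.397
outer loop
vertex 2.314 1.531 -3.755
vertex 3.394 1.785 -3.512
vertex 2.759 1.225 -2.756
endloop
endfacet
facet normal -0.363 -0.924 -0.121
outer loop
vertex 2.314 1.531 -3.755
vertex 2.759 1.225 -2.756
vertex 1.705 1.645 -2.804
endloop
endfacet
facet normal -0.778 -0.443 -0.445
outer loop
vertex 2.314 1.531 -3.755
vertex 1.705 1.645 -2.804
vertex 1.688 2.464 -3.589
endloop
endfacet
facet normal -0.379 -0.090 -0.921
outer loop
vertex 2.314 1.531 -3.755
vertex 1.688 2.464 -3.589
vertex 2.733 2.551 -4.027
endloop
endfacet
facet normal 0.284 -0.354 -0.891
outer loop
vertex 2.314 1.531 -3.755
vertex 2.733 2.551 -4.027
vertex 3.394 1.785 -3.512
endloop
endfacet
facet normal 0.736 -0.666 0.125
outer loop
vertex 2.759 1.225 -2.756
vertex 3.394 1.785 -3.512
vertex 3.452 2.056 -2.411
endloop
endfacet
facet normal -0.326 -0.754 0.570
outer loop
vertex 1.705 1.645 -2.804
vertex 2.759 1.225 -2.756
vertex 2.407 1.969 -1.973
endloop
endfacet
facet normal -0.999 0.024 0.047
outer loop
vertex 1.688 2.464 -3.589
vertex 1.705 1.645 -2.804
vertex 1.746 2.735 -2.488
endloop
endfacet
facet normal -0.353 0.594 -0.723
outer loop
vertex 2.733 2.551 -4.027
vertex 1.688 2.464 -3.589
vertex 2.381 3.295 -3.244
endloop
endfacet
facet normal 0.720 0.168 -0.674
outer loop
vertex 3.394 1.785 -3.512
vertex 2.733 2.551 -4.027
vertex 3.435 2.875 -3.196
endloop
endfacet

endsolid


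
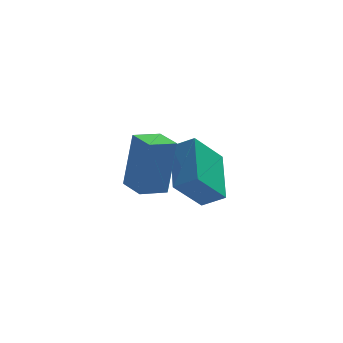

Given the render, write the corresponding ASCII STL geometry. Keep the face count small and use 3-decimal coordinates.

solid 
facet normal -0.793 0.332 -0.510
outer loop
vertex 2.924 1.848 0.763
vertex 3.073 3.676 1.722
vertex 3.934 2.4 -0.447
endloop
endfacet
facet normal -0.072 -0.883 -0.463
outer loop
vertex 4.687 2.084 0.038
vertex 2.924 1.848 0.763
vertex 3.934 2.4 -0.447
endloop
endfacet
facet normal -0.793 0.332 -0.510
outer loop
vertex 3.934 2.4 -0.447
vertex 3.073 3.676 1.722
vertex 4.083 4.228 0.512
endloop
endfacet
facet normal 0.605 0.331 -0.724
outer loop
vertex 4.083 4.228 0.512
vertex 4.687 2.084 0.038
vertex 3.934 2.4 -0.447
endloop
endfacet
facet normal -0.605 -0.331 0.724
outer loop
vertex 2.924 1.848 0.763
vertex 3.826 3.36 2.207
vertex 3.073 3.676 1.722
endloop
endfacet
facet normal -0.072 -0.883 -0.463
outer loop
vertex 3.677 1.532 1.248
vertex 2.924 1.848 0.763
vertex 4.687 2.084 0.038
endloop
endfacet
facet normal -0.605 -0.331 0.724
outer loop
vertex 3.677 1.532 1.248
vertex 3.826 3.36 2.207
vertex 2.924 1.848 0.763
endloop
endfacet
facet normal 0.072 0.883 0.463
outer loop
vertex 3.073 3.676 1.722
vertex 3.826 3.36 2.207
vertex 4.083 4.228 0.512
endloop
endfacet
facet normal 0.605 0.331 -0.724
outer loop
vertex 4.836 3.912 0.997
vertex 4.687 2.084 0.038
vertex 4.083 4.228 0.512
endloop
endfacet
facet normal 0.072 0.883 0.463
outer loop
vertex 4.083 4.228 0.512
vertex 3.826 3.36 2.207
vertex 4.836 3.912 0.997
endloop
endfacet
facet normal 0.793 -0.332 0.510
outer loop
vertex 4.836 3.912 0.997
vertex 3.677 1.532 1.248
vertex 4.687 2.084 0.038
endloop
endfacet
facet normal 0.793 -0.332 0.510
outer loop
vertex 3.826 3.36 2.207
vertex 3.677 1.532 1.248
vertex 4.836 3.912 0.997
endloop
endfacet
facet normal -0.908 -0.379 0.178
outer loop
vertex 1.879 -0.922 4.101
vertex 1.471 0.046 4.081
vertex 1.559 -1.098 2.094
endloop
endfacet
facet normal 0.389 -0.921 0.019
outer loop
vertex 2.449 -0.726 1.919
vertex 1.879 -0.922 4.101
vertex 1.559 -1.098 2.094
endloop
endfacet
facet normal -0.908 -0.379 0.178
outer loop
vertex 1.559 -1.098 2.094
vertex 1.471 0.046 4.081
vertex 1.151 -0.13 2.074
endloop
endfacet
facet normal -0.157 -0.087 -0.984
outer loop
vertex 1.151 -0.13 2.074
vertex 2.449 -0.726 1.919
vertex 1.559 -1.098 2.094
endloop
endfacet
facet normal 0.157 0.087 0.984
outer loop
vertex 1.879 -0.922 4.101
vertex 2.361 0.418 3.906
vertex 1.471 0.046 4.081
endloop
endfacet
facet normal 0.389 -0.921 0.019
outer loop
vertex 2.769 -0.55 3.926
vertex 1.879 -0.922 4.101
vertex 2.449 -0.726 1.919
endloop
endfacet
facet normal 0.157 0.087 0.984
outer loop
vertex 2.769 -0.55 3.926
vertex 2.361 0.418 3.906
vertex 1.879 -0.922 4.101
endloop
endfacet
facet normal -0.389 0.921 -0.019
outer loop
vertex 1.471 0.046 4.081
vertex 2.361 0.418 3.906
vertex 1.151 -0.13 2.074
endloop
endfacet
facet normal -0.157 -0.087 -0.984
outer loop
vertex 2.041 0.242 1.899
vertex 2.449 -0.726 1.919
vertex 1.151 -0.13 2.074
endloop
endfacet
facet normal -0.389 0.921 -0.019
outer loop
vertex 1.151 -0.13 2.074
vertex 2.361 0.418 3.906
vertex 2.041 0.242 1.899
endloop
endfacet
facet normal 0.908 0.379 -0.178
outer loop
vertex 2.041 0.242 1.899
vertex 2.769 -0.55 3.926
vertex 2.449 -0.726 1.919
endloop
endfacet
facet normal 0.908 0.379 -0.178
outer loop
vertex 2.361 0.418 3.906
vertex 2.769 -0.55 3.926
vertex 2.041 0.242 1.899
endloop
endfacet

endsolid


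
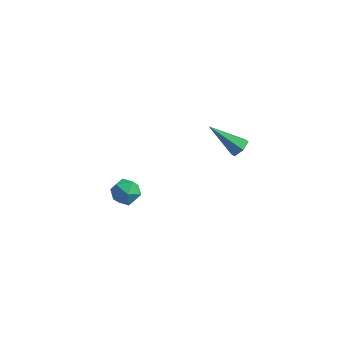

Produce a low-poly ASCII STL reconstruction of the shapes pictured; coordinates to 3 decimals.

solid 
facet normal -0.308 0.950 -0.054
outer loop
vertex -1.309 -1.89 -4.181
vertex -1.386 -1.873 -3.439
vertex -0.736 -1.68 -3.751
endloop
endfacet
facet normal 0.145 0.799 -0.584
outer loop
vertex -1.309 -1.89 -4.181
vertex -0.736 -1.68 -3.751
vertex -0.618 -2.129 -4.336
endloop
endfacet
facet normal -0.127 0.256 -0.958
outer loop
vertex -1.309 -1.89 -4.181
vertex -0.618 -2.129 -4.336
vertex -1.196 -2.599 -4.385
endloop
endfacet
facet normal -0.747 0.071 -0.661
outer loop
vertex -1.309 -1.89 -4.181
vertex -1.196 -2.599 -4.385
vertex -1.671 -2.441 -3.831
endloop
endfacet
facet normal -0.860 0.501 -0.101
outer loop
vertex -1.309 -1.89 -4.181
vertex -1.671 -2.441 -3.831
vertex -1.386 -1.873 -3.439
endloop
endfacet
facet normal 0.759 0.581 -0.293
outer loop
vertex -0.618 -2.129 -4.336
vertex -0.736 -1.68 -3.751
vertex -0.269 -2.259 -3.689
endloop
endfacet
facet normal 0.026 0.825 0.564
outer loop
vertex -0.736 -1.68 -3.751
vertex -1.386 -1.873 -3.439
vertex -0.744 -2.101 -3.135
endloop
endfacet
facet normal -0.867 0.099 0.488
outer loop
vertex -1.386 -1.873 -3.439
vertex -1.671 -2.441 -3.831
vertex -1.322 -2.571 -3.184
endloop
endfacet
facet normal -0.685 -0.597 -0.417
outer loop
vertex -1.671 -2.441 -3.831
vertex -1.196 -2.599 -4.385
vertex -1.204 -3.02 -3.769
endloop
endfacet
facet normal 0.319 -0.299 -0.899
outer loop
vertex -1.196 -2.599 -4.385
vertex -0.618 -2.129 -4.336
vertex -0.554 -2.827 -4.081
endloop
endfacet
facet normal 0.747 -0.071 0.661
outer loop
vertex -0.631 -2.81 -3.339
vertex -0.269 -2.259 -3.689
vertex -0.744 -2.101 -3.135
endloop
endfacet
facet normal 0.127 -0.256 0.958
outer loop
vertex -0.631 -2.81 -3.339
vertex -0.744 -2.101 -3.135
vertex -1.322 -2.571 -3.184
endloop
endfacet
facet normal -0.145 -0.799 0.584
outer loop
vertex -0.631 -2.81 -3.339
vertex -1.322 -2.571 -3.184
vertex -1.204 -3.02 -3.769
endloop
endfacet
facet normal 0.308 -0.950 0.054
outer loop
vertex -0.631 -2.81 -3.339
vertex -1.204 -3.02 -3.769
vertex -0.554 -2.827 -4.081
endloop
endfacet
facet normal 0.860 -0.501 0.101
outer loop
vertex -0.631 -2.81 -3.339
vertex -0.554 -2.827 -4.081
vertex -0.269 -2.259 -3.689
endloop
endfacet
facet normal 0.685 0.597 0.417
outer loop
vertex -0.744 -2.101 -3.135
vertex -0.269 -2.259 -3.689
vertex -0.736 -1.68 -3.751
endloop
endfacet
facet normal -0.319 0.299 0.899
outer loop
vertex -1.322 -2.571 -3.184
vertex -0.744 -2.101 -3.135
vertex -1.386 -1.873 -3.439
endloop
endfacet
facet normal -0.759 -0.581 0.293
outer loop
vertex -1.204 -3.02 -3.769
vertex -1.322 -2.571 -3.184
vertex -1.671 -2.441 -3.831
endloop
endfacet
facet normal -0.026 -0.825 -0.564
outer loop
vertex -0.554 -2.827 -4.081
vertex -1.204 -3.02 -3.769
vertex -1.196 -2.599 -4.385
endloop
endfacet
facet normal 0.867 -0.099 -0.488
outer loop
vertex -0.269 -2.259 -3.689
vertex -0.554 -2.827 -4.081
vertex -0.618 -2.129 -4.336
endloop
endfacet
facet normal 0.750 0.170 -0.639
outer loop
vertex 4.504 -1.862 1.879
vertex 4.214 -2.048 1.489
vertex 4.199 -1.541 1.606
endloop
endfacet
facet normal 0.103 0.699 0.707
outer loop
vertex 4.504 -1.862 1.879
vertex 4.199 -1.541 1.606
vertex 2.946 -2.332 2.571
endloop
endfacet
facet normal 0.750 0.170 -0.639
outer loop
vertex 4.199 -1.541 1.606
vertex 4.214 -2.048 1.489
vertex 3.909 -1.727 1.216
endloop
endfacet
facet normal -0.536 0.844 -0.004
outer loop
vertex 4.199 -1.541 1.606
vertex 3.909 -1.727 1.216
vertex 2.946 -2.332 2.571
endloop
endfacet
facet normal 0.750 0.168 -0.640
outer loop
vertex 3.909 -1.727 1.216
vertex 4.214 -2.048 1.489
vertex 3.923 -2.233 1.1
endloop
endfacet
facet normal -0.832 0.102 -0.546
outer loop
vertex 3.909 -1.727 1.216
vertex 3.923 -2.233 1.1
vertex 2.946 -2.332 2.571
endloop
endfacet
facet normal 0.750 0.168 -0.640
outer loop
vertex 3.923 -2.233 1.1
vertex 4.214 -2.048 1.489
vertex 4.228 -2.554 1.373
endloop
endfacet
facet normal -0.489 -0.786 -0.378
outer loop
vertex 3.923 -2.233 1.1
vertex 4.228 -2.554 1.373
vertex 2.946 -2.332 2.571
endloop
endfacet
facet normal 0.749 0.168 -0.641
outer loop
vertex 4.228 -2.554 1.373
vertex 4.214 -2.048 1.489
vertex 4.519 -2.368 1.762
endloop
endfacet
facet normal 0.150 -0.931 0.333
outer loop
vertex 4.228 -2.554 1.373
vertex 4.519 -2.368 1.762
vertex 2.946 -2.332 2.571
endloop
endfacet
facet normal 0.750 0.170 -0.639
outer loop
vertex 4.519 -2.368 1.762
vertex 4.214 -2.048 1.489
vertex 4.504 -1.862 1.879
endloop
endfacet
facet normal 0.446 -0.189 0.875
outer loop
vertex 4.519 -2.368 1.762
vertex 4.504 -1.862 1.879
vertex 2.946 -2.332 2.571
endloop
endfacet

endsolid


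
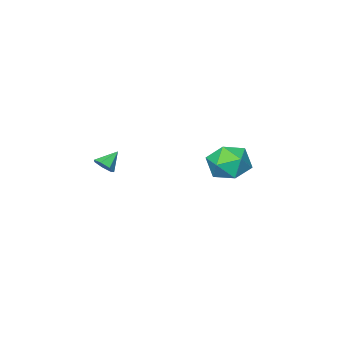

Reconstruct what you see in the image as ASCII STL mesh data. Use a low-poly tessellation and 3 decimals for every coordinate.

solid 
facet normal 0.780 0.028 -0.625
outer loop
vertex 3.61 -2.027 -1.05
vertex 3.285 -2.245 -1.465
vertex 3.372 -1.698 -1.332
endloop
endfacet
facet normal 0.013 0.656 0.755
outer loop
vertex 3.61 -2.027 -1.05
vertex 3.372 -1.698 -1.332
vertex 2.475 -2.275 -0.815
endloop
endfacet
facet normal 0.780 0.028 -0.625
outer loop
vertex 3.372 -1.698 -1.332
vertex 3.285 -2.245 -1.465
vertex 3.069 -1.78 -1.714
endloop
endfacet
facet normal -0.458 0.871 0.177
outer loop
vertex 3.372 -1.698 -1.332
vertex 3.069 -1.78 -1.714
vertex 2.475 -2.275 -0.815
endloop
endfacet
facet normal 0.781 0.029 -0.624
outer loop
vertex 3.069 -1.78 -1.714
vertex 3.285 -2.245 -1.465
vertex 2.929 -2.213 -1.909
endloop
endfacet
facet normal -0.846 0.421 -0.327
outer loop
vertex 3.069 -1.78 -1.714
vertex 2.929 -2.213 -1.909
vertex 2.475 -2.275 -0.815
endloop
endfacet
facet normal 0.781 0.028 -0.624
outer loop
vertex 2.929 -2.213 -1.909
vertex 3.285 -2.245 -1.465
vertex 3.057 -2.67 -1.769
endloop
endfacet
facet normal -0.856 -0.355 -0.375
outer loop
vertex 2.929 -2.213 -1.909
vertex 3.057 -2.67 -1.769
vertex 2.475 -2.275 -0.815
endloop
endfacet
facet normal 0.779 0.030 -0.626
outer loop
vertex 3.057 -2.67 -1.769
vertex 3.285 -2.245 -1.465
vertex 3.358 -2.807 -1.401
endloop
endfacet
facet normal -0.481 -0.874 0.068
outer loop
vertex 3.057 -2.67 -1.769
vertex 3.358 -2.807 -1.401
vertex 2.475 -2.275 -0.815
endloop
endfacet
facet normal 0.779 0.030 -0.626
outer loop
vertex 3.358 -2.807 -1.401
vertex 3.285 -2.245 -1.465
vertex 3.604 -2.521 -1.081
endloop
endfacet
facet normal -0.005 -0.744 0.668
outer loop
vertex 3.358 -2.807 -1.401
vertex 3.604 -2.521 -1.081
vertex 2.475 -2.275 -0.815
endloop
endfacet
facet normal 0.779 0.030 -0.626
outer loop
vertex 3.604 -2.521 -1.081
vertex 3.285 -2.245 -1.465
vertex 3.61 -2.027 -1.05
endloop
endfacet
facet normal 0.216 -0.064 0.974
outer loop
vertex 3.604 -2.521 -1.081
vertex 3.61 -2.027 -1.05
vertex 2.475 -2.275 -0.815
endloop
endfacet
facet normal -0.354 -0.322 0.878
outer loop
vertex -3.667 -0.815 -1.972
vertex -3.274 -1.879 -2.203
vertex -2.598 -1.119 -1.652
endloop
endfacet
facet normal -0.169 0.367 0.915
outer loop
vertex -3.667 -0.815 -1.972
vertex -2.598 -1.119 -1.652
vertex -2.79 -0.074 -2.107
endloop
endfacet
facet normal -0.546 0.723 0.424
outer loop
vertex -3.667 -0.815 -1.972
vertex -2.79 -0.074 -2.107
vertex -3.585 -0.186 -2.939
endloop
endfacet
facet normal -0.963 0.255 0.084
outer loop
vertex -3.667 -0.815 -1.972
vertex -3.585 -0.186 -2.939
vertex -3.885 -1.302 -2.998
endloop
endfacet
facet normal -0.845 -0.391 0.365
outer loop
vertex -3.667 -0.815 -1.972
vertex -3.885 -1.302 -2.998
vertex -3.274 -1.879 -2.203
endloop
endfacet
facet normal 0.521 0.419 0.743
outer loop
vertex -2.79 -0.074 -2.107
vertex -2.598 -1.119 -1.652
vertex -1.855 -0.678 -2.422
endloop
endfacet
facet normal 0.223 -0.694 0.684
outer loop
vertex -2.598 -1.119 -1.652
vertex -3.274 -1.879 -2.203
vertex -2.155 -1.794 -2.481
endloop
endfacet
facet normal -0.571 -0.808 -0.147
outer loop
vertex -3.274 -1.879 -2.203
vertex -3.885 -1.302 -2.998
vertex -2.95 -1.906 -3.313
endloop
endfacet
facet normal -0.763 0.237 -0.601
outer loop
vertex -3.885 -1.302 -2.998
vertex -3.585 -0.186 -2.939
vertex -3.142 -0.861 -3.768
endloop
endfacet
facet normal -0.088 0.995 -0.050
outer loop
vertex -3.585 -0.186 -2.939
vertex -2.79 -0.074 -2.107
vertex -2.466 -0.101 -3.217
endloop
endfacet
facet normal 0.963 -0.255 -0.084
outer loop
vertex -2.073 -1.165 -3.448
vertex -1.855 -0.678 -2.422
vertex -2.155 -1.794 -2.481
endloop
endfacet
facet normal 0.546 -0.723 -0.424
outer loop
vertex -2.073 -1.165 -3.448
vertex -2.155 -1.794 -2.481
vertex -2.95 -1.906 -3.313
endloop
endfacet
facet normal 0.169 -0.367 -0.915
outer loop
vertex -2.073 -1.165 -3.448
vertex -2.95 -1.906 -3.313
vertex -3.142 -0.861 -3.768
endloop
endfacet
facet normal 0.354 0.322 -0.878
outer loop
vertex -2.073 -1.165 -3.448
vertex -3.142 -0.861 -3.768
vertex -2.466 -0.101 -3.217
endloop
endfacet
facet normal 0.845 0.391 -0.365
outer loop
vertex -2.073 -1.165 -3.448
vertex -2.466 -0.101 -3.217
vertex -1.855 -0.678 -2.422
endloop
endfacet
facet normal 0.763 -0.237 0.601
outer loop
vertex -2.155 -1.794 -2.481
vertex -1.855 -0.678 -2.422
vertex -2.598 -1.119 -1.652
endloop
endfacet
facet normal 0.088 -0.995 0.050
outer loop
vertex -2.95 -1.906 -3.313
vertex -2.155 -1.794 -2.481
vertex -3.274 -1.879 -2.203
endloop
endfacet
facet normal -0.521 -0.419 -0.743
outer loop
vertex -3.142 -0.861 -3.768
vertex -2.95 -1.906 -3.313
vertex -3.885 -1.302 -2.998
endloop
endfacet
facet normal -0.223 0.694 -0.684
outer loop
vertex -2.466 -0.101 -3.217
vertex -3.142 -0.861 -3.768
vertex -3.585 -0.186 -2.939
endloop
endfacet
facet normal 0.571 0.808 0.147
outer loop
vertex -1.855 -0.678 -2.422
vertex -2.466 -0.101 -3.217
vertex -2.79 -0.074 -2.107
endloop
endfacet

endsolid


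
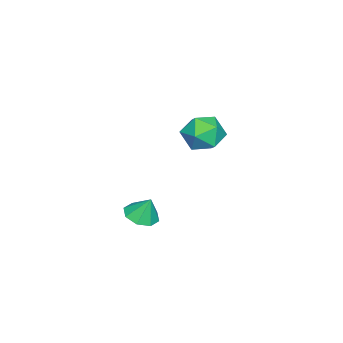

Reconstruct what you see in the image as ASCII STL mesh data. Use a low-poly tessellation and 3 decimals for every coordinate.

solid 
facet normal -0.028 -0.392 -0.920
outer loop
vertex 3.531 -3.74 0.712
vertex 2.905 -3.322 0.553
vertex 3.664 -3.214 0.484
endloop
endfacet
facet normal 0.829 0.033 0.559
outer loop
vertex 3.531 -3.74 0.712
vertex 3.664 -3.214 0.484
vertex 2.935 -2.898 1.547
endloop
endfacet
facet normal -0.028 -0.391 -0.920
outer loop
vertex 3.664 -3.214 0.484
vertex 2.905 -3.322 0.553
vertex 3.352 -2.75 0.296
endloop
endfacet
facet normal 0.724 0.614 0.314
outer loop
vertex 3.664 -3.214 0.484
vertex 3.352 -2.75 0.296
vertex 2.935 -2.898 1.547
endloop
endfacet
facet normal -0.028 -0.391 -0.920
outer loop
vertex 3.352 -2.75 0.296
vertex 2.905 -3.322 0.553
vertex 2.778 -2.622 0.259
endloop
endfacet
facet normal 0.203 0.962 0.181
outer loop
vertex 3.352 -2.75 0.296
vertex 2.778 -2.622 0.259
vertex 2.935 -2.898 1.547
endloop
endfacet
facet normal -0.028 -0.391 -0.920
outer loop
vertex 2.778 -2.622 0.259
vertex 2.905 -3.322 0.553
vertex 2.278 -2.903 0.394
endloop
endfacet
facet normal -0.426 0.873 0.239
outer loop
vertex 2.778 -2.622 0.259
vertex 2.278 -2.903 0.394
vertex 2.935 -2.898 1.547
endloop
endfacet
facet normal -0.029 -0.392 -0.919
outer loop
vertex 2.278 -2.903 0.394
vertex 2.905 -3.322 0.553
vertex 2.145 -3.43 0.623
endloop
endfacet
facet normal -0.798 0.398 0.453
outer loop
vertex 2.278 -2.903 0.394
vertex 2.145 -3.43 0.623
vertex 2.935 -2.898 1.547
endloop
endfacet
facet normal -0.029 -0.393 -0.919
outer loop
vertex 2.145 -3.43 0.623
vertex 2.905 -3.322 0.553
vertex 2.457 -3.893 0.811
endloop
endfacet
facet normal -0.693 -0.183 0.698
outer loop
vertex 2.145 -3.43 0.623
vertex 2.457 -3.893 0.811
vertex 2.935 -2.898 1.547
endloop
endfacet
facet normal -0.029 -0.393 -0.919
outer loop
vertex 2.457 -3.893 0.811
vertex 2.905 -3.322 0.553
vertex 3.031 -4.022 0.848
endloop
endfacet
facet normal -0.173 -0.531 0.830
outer loop
vertex 2.457 -3.893 0.811
vertex 3.031 -4.022 0.848
vertex 2.935 -2.898 1.547
endloop
endfacet
facet normal -0.029 -0.393 -0.919
outer loop
vertex 3.031 -4.022 0.848
vertex 2.905 -3.322 0.553
vertex 3.531 -3.74 0.712
endloop
endfacet
facet normal 0.458 -0.441 0.772
outer loop
vertex 3.031 -4.022 0.848
vertex 3.531 -3.74 0.712
vertex 2.935 -2.898 1.547
endloop
endfacet
facet normal -0.354 0.784 0.510
outer loop
vertex -2.565 -1.709 2.464
vertex -2.832 -2.339 3.248
vertex -1.887 -1.902 3.231
endloop
endfacet
facet normal 0.184 0.979 0.083
outer loop
vertex -2.565 -1.709 2.464
vertex -1.887 -1.902 3.231
vertex -1.562 -1.879 2.242
endloop
endfacet
facet normal 0.008 0.810 -0.586
outer loop
vertex -2.565 -1.709 2.464
vertex -1.562 -1.879 2.242
vertex -2.306 -2.301 1.649
endloop
endfacet
facet normal -0.641 0.510 -0.574
outer loop
vertex -2.565 -1.709 2.464
vertex -2.306 -2.301 1.649
vertex -3.09 -2.586 2.271
endloop
endfacet
facet normal -0.863 0.494 0.103
outer loop
vertex -2.565 -1.709 2.464
vertex -3.09 -2.586 2.271
vertex -2.832 -2.339 3.248
endloop
endfacet
facet normal 0.759 0.595 0.263
outer loop
vertex -1.562 -1.879 2.242
vertex -1.887 -1.902 3.231
vertex -1.21 -2.614 2.889
endloop
endfacet
facet normal -0.112 0.280 0.953
outer loop
vertex -1.887 -1.902 3.231
vertex -2.832 -2.339 3.248
vertex -1.994 -2.899 3.511
endloop
endfacet
facet normal -0.937 -0.189 0.295
outer loop
vertex -2.832 -2.339 3.248
vertex -3.09 -2.586 2.271
vertex -2.738 -3.321 2.918
endloop
endfacet
facet normal -0.576 -0.163 -0.801
outer loop
vertex -3.09 -2.586 2.271
vertex -2.306 -2.301 1.649
vertex -2.413 -3.298 1.929
endloop
endfacet
facet normal 0.472 0.321 -0.821
outer loop
vertex -2.306 -2.301 1.649
vertex -1.562 -1.879 2.242
vertex -1.468 -2.861 1.912
endloop
endfacet
facet normal 0.641 -0.510 0.574
outer loop
vertex -1.735 -3.491 2.696
vertex -1.21 -2.614 2.889
vertex -1.994 -2.899 3.511
endloop
endfacet
facet normal -0.008 -0.810 0.586
outer loop
vertex -1.735 -3.491 2.696
vertex -1.994 -2.899 3.511
vertex -2.738 -3.321 2.918
endloop
endfacet
facet normal -0.184 -0.979 -0.083
outer loop
vertex -1.735 -3.491 2.696
vertex -2.738 -3.321 2.918
vertex -2.413 -3.298 1.929
endloop
endfacet
facet normal 0.354 -0.784 -0.510
outer loop
vertex -1.735 -3.491 2.696
vertex -2.413 -3.298 1.929
vertex -1.468 -2.861 1.912
endloop
endfacet
facet normal 0.863 -0.494 -0.103
outer loop
vertex -1.735 -3.491 2.696
vertex -1.468 -2.861 1.912
vertex -1.21 -2.614 2.889
endloop
endfacet
facet normal 0.576 0.163 0.801
outer loop
vertex -1.994 -2.899 3.511
vertex -1.21 -2.614 2.889
vertex -1.887 -1.902 3.231
endloop
endfacet
facet normal -0.472 -0.321 0.821
outer loop
vertex -2.738 -3.321 2.918
vertex -1.994 -2.899 3.511
vertex -2.832 -2.339 3.248
endloop
endfacet
facet normal -0.759 -0.595 -0.263
outer loop
vertex -2.413 -3.298 1.929
vertex -2.738 -3.321 2.918
vertex -3.09 -2.586 2.271
endloop
endfacet
facet normal 0.112 -0.280 -0.953
outer loop
vertex -1.468 -2.861 1.912
vertex -2.413 -3.298 1.929
vertex -2.306 -2.301 1.649
endloop
endfacet
facet normal 0.937 0.189 -0.295
outer loop
vertex -1.21 -2.614 2.889
vertex -1.468 -2.861 1.912
vertex -1.562 -1.879 2.242
endloop
endfacet

endsolid


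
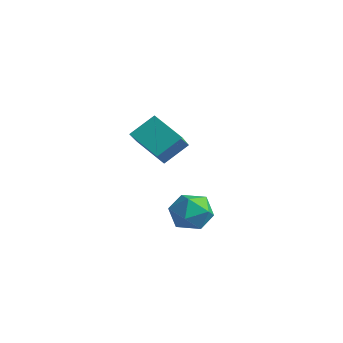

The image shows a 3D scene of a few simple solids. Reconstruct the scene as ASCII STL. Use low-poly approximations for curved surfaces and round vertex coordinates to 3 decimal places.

solid 
facet normal -0.501 0.673 0.545
outer loop
vertex 1.093 -2.82 -3.716
vertex 0.986 -3.345 -3.166
vertex 1.608 -2.895 -3.15
endloop
endfacet
facet normal -0.008 0.990 0.138
outer loop
vertex 1.093 -2.82 -3.716
vertex 1.608 -2.895 -3.15
vertex 1.844 -2.792 -3.873
endloop
endfacet
facet normal -0.144 0.827 -0.543
outer loop
vertex 1.093 -2.82 -3.716
vertex 1.844 -2.792 -3.873
vertex 1.369 -3.179 -4.336
endloop
endfacet
facet normal -0.723 0.408 -0.558
outer loop
vertex 1.093 -2.82 -3.716
vertex 1.369 -3.179 -4.336
vertex 0.839 -3.521 -3.899
endloop
endfacet
facet normal -0.943 0.312 0.114
outer loop
vertex 1.093 -2.82 -3.716
vertex 0.839 -3.521 -3.899
vertex 0.986 -3.345 -3.166
endloop
endfacet
facet normal 0.628 0.715 0.307
outer loop
vertex 1.844 -2.792 -3.873
vertex 1.608 -2.895 -3.15
vertex 2.201 -3.299 -3.421
endloop
endfacet
facet normal -0.170 0.200 0.965
outer loop
vertex 1.608 -2.895 -3.15
vertex 0.986 -3.345 -3.166
vertex 1.671 -3.641 -2.984
endloop
endfacet
facet normal -0.884 -0.382 0.269
outer loop
vertex 0.986 -3.345 -3.166
vertex 0.839 -3.521 -3.899
vertex 1.196 -4.028 -3.447
endloop
endfacet
facet normal -0.528 -0.227 -0.818
outer loop
vertex 0.839 -3.521 -3.899
vertex 1.369 -3.179 -4.336
vertex 1.432 -3.925 -4.17
endloop
endfacet
facet normal 0.406 0.452 -0.794
outer loop
vertex 1.369 -3.179 -4.336
vertex 1.844 -2.792 -3.873
vertex 2.054 -3.475 -4.154
endloop
endfacet
facet normal 0.723 -0.408 0.558
outer loop
vertex 1.947 -4.0 -3.604
vertex 2.201 -3.299 -3.421
vertex 1.671 -3.641 -2.984
endloop
endfacet
facet normal 0.144 -0.827 0.543
outer loop
vertex 1.947 -4.0 -3.604
vertex 1.671 -3.641 -2.984
vertex 1.196 -4.028 -3.447
endloop
endfacet
facet normal 0.008 -0.990 -0.138
outer loop
vertex 1.947 -4.0 -3.604
vertex 1.196 -4.028 -3.447
vertex 1.432 -3.925 -4.17
endloop
endfacet
facet normal 0.501 -0.673 -0.545
outer loop
vertex 1.947 -4.0 -3.604
vertex 1.432 -3.925 -4.17
vertex 2.054 -3.475 -4.154
endloop
endfacet
facet normal 0.943 -0.312 -0.114
outer loop
vertex 1.947 -4.0 -3.604
vertex 2.054 -3.475 -4.154
vertex 2.201 -3.299 -3.421
endloop
endfacet
facet normal 0.528 0.227 0.818
outer loop
vertex 1.671 -3.641 -2.984
vertex 2.201 -3.299 -3.421
vertex 1.608 -2.895 -3.15
endloop
endfacet
facet normal -0.406 -0.452 0.794
outer loop
vertex 1.196 -4.028 -3.447
vertex 1.671 -3.641 -2.984
vertex 0.986 -3.345 -3.166
endloop
endfacet
facet normal -0.628 -0.715 -0.307
outer loop
vertex 1.432 -3.925 -4.17
vertex 1.196 -4.028 -3.447
vertex 0.839 -3.521 -3.899
endloop
endfacet
facet normal 0.170 -0.200 -0.965
outer loop
vertex 2.054 -3.475 -4.154
vertex 1.432 -3.925 -4.17
vertex 1.369 -3.179 -4.336
endloop
endfacet
facet normal 0.884 0.382 -0.269
outer loop
vertex 2.201 -3.299 -3.421
vertex 2.054 -3.475 -4.154
vertex 1.844 -2.792 -3.873
endloop
endfacet
facet normal -0.816 -0.213 0.538
outer loop
vertex -1.95 -2.054 -1.119
vertex -2.753 -1.135 -1.973
vertex -2.179 -2.88 -1.793
endloop
endfacet
facet normal 0.539 -0.617 0.573
outer loop
vertex -1.127 -2.605 -2.487
vertex -1.95 -2.054 -1.119
vertex -2.179 -2.88 -1.793
endloop
endfacet
facet normal -0.816 -0.213 0.538
outer loop
vertex -2.179 -2.88 -1.793
vertex -2.753 -1.135 -1.973
vertex -2.982 -1.96 -2.647
endloop
endfacet
facet normal -0.210 -0.757 -0.618
outer loop
vertex -2.982 -1.96 -2.647
vertex -1.127 -2.605 -2.487
vertex -2.179 -2.88 -1.793
endloop
endfacet
facet normal 0.210 0.758 0.618
outer loop
vertex -1.95 -2.054 -1.119
vertex -1.701 -0.86 -2.667
vertex -2.753 -1.135 -1.973
endloop
endfacet
facet normal 0.539 -0.618 0.573
outer loop
vertex -0.898 -1.78 -1.813
vertex -1.95 -2.054 -1.119
vertex -1.127 -2.605 -2.487
endloop
endfacet
facet normal 0.210 0.757 0.618
outer loop
vertex -0.898 -1.78 -1.813
vertex -1.701 -0.86 -2.667
vertex -1.95 -2.054 -1.119
endloop
endfacet
facet normal -0.539 0.618 -0.573
outer loop
vertex -2.753 -1.135 -1.973
vertex -1.701 -0.86 -2.667
vertex -2.982 -1.96 -2.647
endloop
endfacet
facet normal -0.210 -0.758 -0.618
outer loop
vertex -1.93 -1.686 -3.341
vertex -1.127 -2.605 -2.487
vertex -2.982 -1.96 -2.647
endloop
endfacet
facet normal -0.539 0.617 -0.573
outer loop
vertex -2.982 -1.96 -2.647
vertex -1.701 -0.86 -2.667
vertex -1.93 -1.686 -3.341
endloop
endfacet
facet normal 0.816 0.213 -0.538
outer loop
vertex -1.93 -1.686 -3.341
vertex -0.898 -1.78 -1.813
vertex -1.127 -2.605 -2.487
endloop
endfacet
facet normal 0.816 0.213 -0.538
outer loop
vertex -1.701 -0.86 -2.667
vertex -0.898 -1.78 -1.813
vertex -1.93 -1.686 -3.341
endloop
endfacet

endsolid
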